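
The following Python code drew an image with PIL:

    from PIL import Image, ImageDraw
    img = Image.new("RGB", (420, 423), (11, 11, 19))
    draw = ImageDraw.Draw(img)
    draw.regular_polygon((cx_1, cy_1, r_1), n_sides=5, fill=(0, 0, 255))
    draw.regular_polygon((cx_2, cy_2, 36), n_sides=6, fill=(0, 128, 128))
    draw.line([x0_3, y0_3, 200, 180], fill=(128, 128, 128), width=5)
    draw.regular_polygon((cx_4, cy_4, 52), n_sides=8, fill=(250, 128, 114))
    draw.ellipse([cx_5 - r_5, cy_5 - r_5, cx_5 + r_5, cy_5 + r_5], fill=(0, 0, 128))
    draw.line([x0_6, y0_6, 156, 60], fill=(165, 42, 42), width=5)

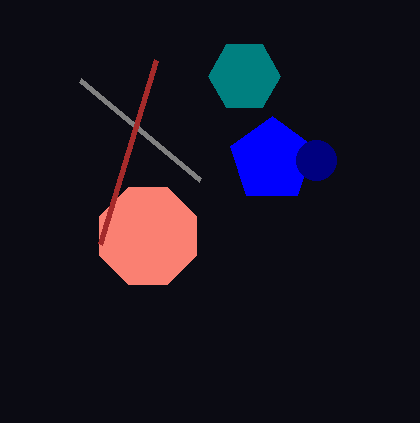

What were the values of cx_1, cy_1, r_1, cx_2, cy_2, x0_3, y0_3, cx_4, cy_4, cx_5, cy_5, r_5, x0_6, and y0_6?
cx_1 = 272
cy_1 = 160
r_1 = 44
cx_2 = 244
cy_2 = 76
x0_3 = 80
y0_3 = 80
cx_4 = 148
cy_4 = 236
cx_5 = 316
cy_5 = 160
r_5 = 20
x0_6 = 100
y0_6 = 244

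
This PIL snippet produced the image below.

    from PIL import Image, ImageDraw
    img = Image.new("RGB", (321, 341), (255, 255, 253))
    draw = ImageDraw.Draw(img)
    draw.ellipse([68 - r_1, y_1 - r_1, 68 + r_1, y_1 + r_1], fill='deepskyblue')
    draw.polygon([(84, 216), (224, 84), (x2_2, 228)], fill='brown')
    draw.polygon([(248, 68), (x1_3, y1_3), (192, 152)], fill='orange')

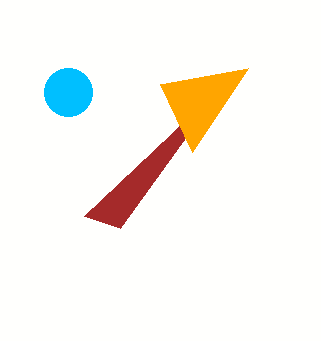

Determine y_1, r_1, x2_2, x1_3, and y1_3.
y_1 = 92, r_1 = 24, x2_2 = 120, x1_3 = 160, y1_3 = 84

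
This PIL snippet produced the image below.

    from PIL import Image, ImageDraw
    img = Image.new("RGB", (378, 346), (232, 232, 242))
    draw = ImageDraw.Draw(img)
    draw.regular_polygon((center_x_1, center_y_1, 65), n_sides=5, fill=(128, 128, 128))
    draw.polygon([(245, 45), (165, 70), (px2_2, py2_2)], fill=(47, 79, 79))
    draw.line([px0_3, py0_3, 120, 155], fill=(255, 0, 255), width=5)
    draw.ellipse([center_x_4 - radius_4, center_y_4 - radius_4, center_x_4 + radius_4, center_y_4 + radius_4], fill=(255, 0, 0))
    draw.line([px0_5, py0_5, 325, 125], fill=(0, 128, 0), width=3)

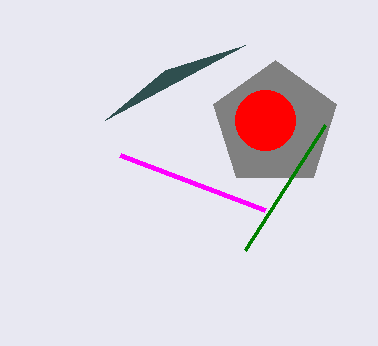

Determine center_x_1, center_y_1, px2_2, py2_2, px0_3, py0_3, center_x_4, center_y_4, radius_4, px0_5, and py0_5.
center_x_1 = 275
center_y_1 = 125
px2_2 = 105
py2_2 = 120
px0_3 = 265
py0_3 = 210
center_x_4 = 265
center_y_4 = 120
radius_4 = 30
px0_5 = 245
py0_5 = 250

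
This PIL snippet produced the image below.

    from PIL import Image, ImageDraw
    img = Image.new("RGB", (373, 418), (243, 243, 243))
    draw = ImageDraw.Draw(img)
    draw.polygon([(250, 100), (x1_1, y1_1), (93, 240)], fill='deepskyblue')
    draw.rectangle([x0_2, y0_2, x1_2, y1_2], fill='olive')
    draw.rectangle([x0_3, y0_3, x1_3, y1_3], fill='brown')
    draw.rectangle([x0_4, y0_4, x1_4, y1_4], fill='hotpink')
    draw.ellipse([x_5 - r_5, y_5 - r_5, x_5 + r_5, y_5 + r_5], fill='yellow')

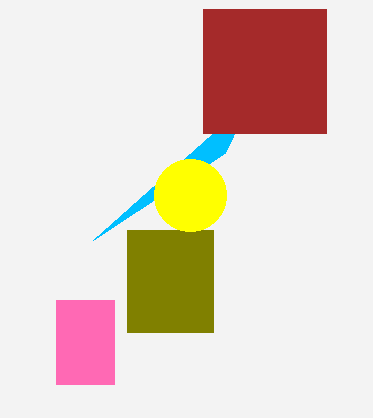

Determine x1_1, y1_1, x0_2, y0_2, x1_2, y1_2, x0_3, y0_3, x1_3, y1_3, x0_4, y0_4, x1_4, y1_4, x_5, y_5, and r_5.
x1_1 = 225
y1_1 = 153
x0_2 = 127
y0_2 = 230
x1_2 = 213
y1_2 = 332
x0_3 = 203
y0_3 = 9
x1_3 = 326
y1_3 = 133
x0_4 = 56
y0_4 = 300
x1_4 = 114
y1_4 = 384
x_5 = 190
y_5 = 195
r_5 = 36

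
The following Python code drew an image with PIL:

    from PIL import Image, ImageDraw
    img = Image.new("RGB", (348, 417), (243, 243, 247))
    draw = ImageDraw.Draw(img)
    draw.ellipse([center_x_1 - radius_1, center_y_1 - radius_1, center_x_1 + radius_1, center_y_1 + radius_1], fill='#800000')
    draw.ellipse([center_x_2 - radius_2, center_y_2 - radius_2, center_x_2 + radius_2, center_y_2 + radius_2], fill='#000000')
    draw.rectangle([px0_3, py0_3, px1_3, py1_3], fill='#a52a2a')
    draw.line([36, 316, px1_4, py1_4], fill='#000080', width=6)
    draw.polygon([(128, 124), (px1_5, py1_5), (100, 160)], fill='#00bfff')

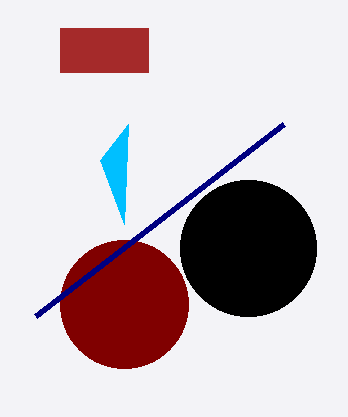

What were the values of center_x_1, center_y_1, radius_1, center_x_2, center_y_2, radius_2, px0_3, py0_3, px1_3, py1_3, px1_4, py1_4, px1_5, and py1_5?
center_x_1 = 124
center_y_1 = 304
radius_1 = 64
center_x_2 = 248
center_y_2 = 248
radius_2 = 68
px0_3 = 60
py0_3 = 28
px1_3 = 148
py1_3 = 72
px1_4 = 284
py1_4 = 124
px1_5 = 124
py1_5 = 224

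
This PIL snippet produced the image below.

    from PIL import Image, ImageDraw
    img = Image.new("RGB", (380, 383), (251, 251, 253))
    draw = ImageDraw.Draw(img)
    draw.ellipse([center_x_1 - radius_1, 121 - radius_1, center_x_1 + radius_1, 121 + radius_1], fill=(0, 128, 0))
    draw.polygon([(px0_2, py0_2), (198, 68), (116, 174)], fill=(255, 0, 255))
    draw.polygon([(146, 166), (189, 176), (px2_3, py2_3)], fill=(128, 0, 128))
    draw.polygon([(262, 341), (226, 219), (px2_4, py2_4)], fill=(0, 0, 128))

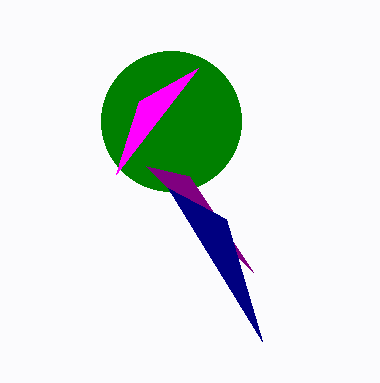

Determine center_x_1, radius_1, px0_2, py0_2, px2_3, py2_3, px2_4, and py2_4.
center_x_1 = 171; radius_1 = 70; px0_2 = 139; py0_2 = 101; px2_3 = 253; py2_3 = 272; px2_4 = 168; py2_4 = 188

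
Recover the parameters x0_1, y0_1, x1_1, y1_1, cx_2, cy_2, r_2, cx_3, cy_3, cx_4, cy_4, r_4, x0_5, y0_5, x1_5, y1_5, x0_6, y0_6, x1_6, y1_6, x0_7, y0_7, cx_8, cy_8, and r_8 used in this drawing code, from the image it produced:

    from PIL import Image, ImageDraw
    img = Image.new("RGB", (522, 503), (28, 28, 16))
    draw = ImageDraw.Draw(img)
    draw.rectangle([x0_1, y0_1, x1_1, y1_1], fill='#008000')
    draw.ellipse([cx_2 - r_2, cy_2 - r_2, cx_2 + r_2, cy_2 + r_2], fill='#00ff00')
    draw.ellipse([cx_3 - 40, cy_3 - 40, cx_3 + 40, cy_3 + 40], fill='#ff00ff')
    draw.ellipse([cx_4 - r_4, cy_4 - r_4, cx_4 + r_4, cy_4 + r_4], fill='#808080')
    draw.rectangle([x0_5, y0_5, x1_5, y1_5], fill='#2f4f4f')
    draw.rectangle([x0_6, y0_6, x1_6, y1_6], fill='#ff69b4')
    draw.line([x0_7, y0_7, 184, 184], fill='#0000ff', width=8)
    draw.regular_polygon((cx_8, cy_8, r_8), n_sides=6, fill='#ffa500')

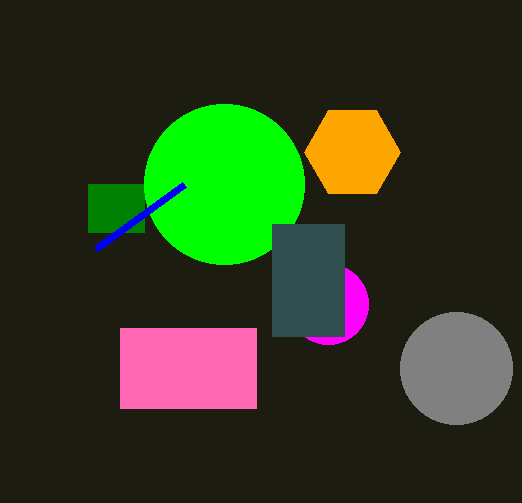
x0_1 = 88, y0_1 = 184, x1_1 = 144, y1_1 = 232, cx_2 = 224, cy_2 = 184, r_2 = 80, cx_3 = 328, cy_3 = 304, cx_4 = 456, cy_4 = 368, r_4 = 56, x0_5 = 272, y0_5 = 224, x1_5 = 344, y1_5 = 336, x0_6 = 120, y0_6 = 328, x1_6 = 256, y1_6 = 408, x0_7 = 96, y0_7 = 248, cx_8 = 352, cy_8 = 152, r_8 = 48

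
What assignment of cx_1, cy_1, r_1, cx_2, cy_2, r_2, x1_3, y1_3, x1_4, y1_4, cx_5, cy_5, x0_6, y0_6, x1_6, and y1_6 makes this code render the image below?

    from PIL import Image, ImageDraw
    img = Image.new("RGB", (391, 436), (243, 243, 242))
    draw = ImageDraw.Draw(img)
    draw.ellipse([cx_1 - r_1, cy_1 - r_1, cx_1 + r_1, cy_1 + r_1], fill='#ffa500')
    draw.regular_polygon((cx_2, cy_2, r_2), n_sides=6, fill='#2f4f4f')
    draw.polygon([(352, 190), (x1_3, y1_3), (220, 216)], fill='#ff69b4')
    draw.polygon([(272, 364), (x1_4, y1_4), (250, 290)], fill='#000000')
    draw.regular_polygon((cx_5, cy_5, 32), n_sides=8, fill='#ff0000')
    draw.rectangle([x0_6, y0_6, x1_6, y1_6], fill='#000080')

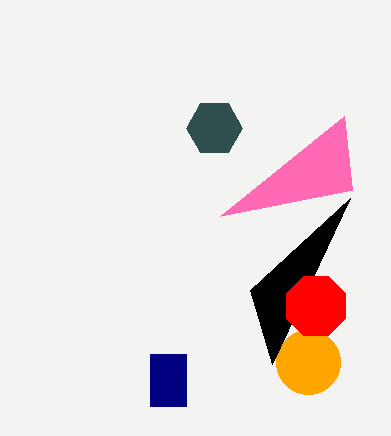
cx_1 = 308
cy_1 = 362
r_1 = 32
cx_2 = 214
cy_2 = 128
r_2 = 28
x1_3 = 344
y1_3 = 116
x1_4 = 350
y1_4 = 198
cx_5 = 316
cy_5 = 306
x0_6 = 150
y0_6 = 354
x1_6 = 186
y1_6 = 406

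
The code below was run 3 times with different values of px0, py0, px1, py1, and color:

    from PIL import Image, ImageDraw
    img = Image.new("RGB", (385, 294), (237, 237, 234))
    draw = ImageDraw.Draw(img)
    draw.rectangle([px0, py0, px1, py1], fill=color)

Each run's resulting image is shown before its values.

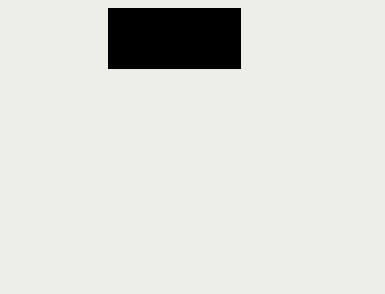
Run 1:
px0 = 108; py0 = 8; px1 = 240; py1 = 68; color = 'black'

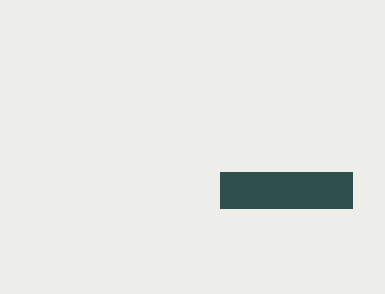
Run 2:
px0 = 220, py0 = 172, px1 = 352, py1 = 208, color = 'darkslategray'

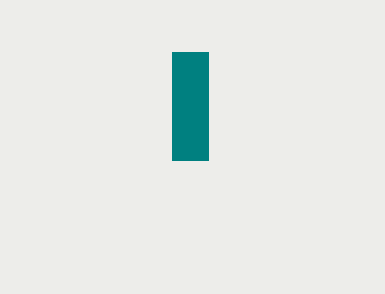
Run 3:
px0 = 172, py0 = 52, px1 = 208, py1 = 160, color = 'teal'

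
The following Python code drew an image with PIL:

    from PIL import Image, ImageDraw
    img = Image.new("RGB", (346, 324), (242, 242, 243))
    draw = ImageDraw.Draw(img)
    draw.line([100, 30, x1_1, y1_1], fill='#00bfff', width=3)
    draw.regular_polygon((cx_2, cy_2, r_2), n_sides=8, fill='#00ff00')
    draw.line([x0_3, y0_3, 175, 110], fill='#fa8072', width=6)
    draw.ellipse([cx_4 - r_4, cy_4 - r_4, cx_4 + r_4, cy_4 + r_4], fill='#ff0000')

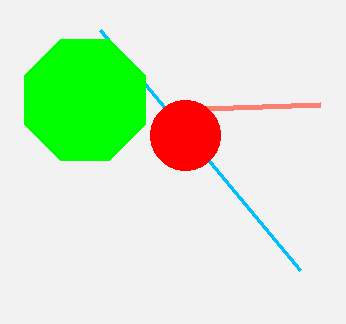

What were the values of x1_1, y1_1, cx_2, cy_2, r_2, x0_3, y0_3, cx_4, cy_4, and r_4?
x1_1 = 300
y1_1 = 270
cx_2 = 85
cy_2 = 100
r_2 = 65
x0_3 = 320
y0_3 = 105
cx_4 = 185
cy_4 = 135
r_4 = 35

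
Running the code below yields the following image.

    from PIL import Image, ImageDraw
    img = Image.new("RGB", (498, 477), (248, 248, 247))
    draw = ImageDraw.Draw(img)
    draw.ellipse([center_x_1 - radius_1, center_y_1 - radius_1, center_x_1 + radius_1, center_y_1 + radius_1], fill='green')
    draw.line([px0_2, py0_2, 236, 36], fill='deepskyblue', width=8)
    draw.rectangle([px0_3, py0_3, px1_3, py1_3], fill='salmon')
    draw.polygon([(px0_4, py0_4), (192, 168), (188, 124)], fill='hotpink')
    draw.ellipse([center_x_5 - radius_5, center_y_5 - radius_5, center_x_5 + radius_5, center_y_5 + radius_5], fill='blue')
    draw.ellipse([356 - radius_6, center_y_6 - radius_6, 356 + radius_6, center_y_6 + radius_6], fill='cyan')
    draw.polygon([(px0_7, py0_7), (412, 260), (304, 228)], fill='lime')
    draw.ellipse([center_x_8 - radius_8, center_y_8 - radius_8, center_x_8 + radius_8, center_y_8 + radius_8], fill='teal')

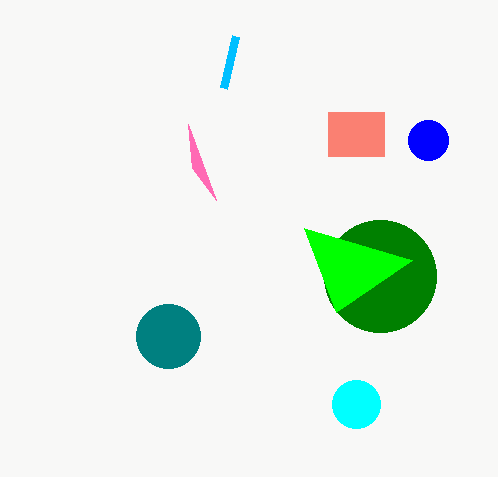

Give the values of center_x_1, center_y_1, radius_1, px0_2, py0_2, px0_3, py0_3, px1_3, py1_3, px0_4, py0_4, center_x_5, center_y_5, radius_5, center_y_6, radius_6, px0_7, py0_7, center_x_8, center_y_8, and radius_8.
center_x_1 = 380, center_y_1 = 276, radius_1 = 56, px0_2 = 224, py0_2 = 88, px0_3 = 328, py0_3 = 112, px1_3 = 384, py1_3 = 156, px0_4 = 216, py0_4 = 200, center_x_5 = 428, center_y_5 = 140, radius_5 = 20, center_y_6 = 404, radius_6 = 24, px0_7 = 336, py0_7 = 312, center_x_8 = 168, center_y_8 = 336, radius_8 = 32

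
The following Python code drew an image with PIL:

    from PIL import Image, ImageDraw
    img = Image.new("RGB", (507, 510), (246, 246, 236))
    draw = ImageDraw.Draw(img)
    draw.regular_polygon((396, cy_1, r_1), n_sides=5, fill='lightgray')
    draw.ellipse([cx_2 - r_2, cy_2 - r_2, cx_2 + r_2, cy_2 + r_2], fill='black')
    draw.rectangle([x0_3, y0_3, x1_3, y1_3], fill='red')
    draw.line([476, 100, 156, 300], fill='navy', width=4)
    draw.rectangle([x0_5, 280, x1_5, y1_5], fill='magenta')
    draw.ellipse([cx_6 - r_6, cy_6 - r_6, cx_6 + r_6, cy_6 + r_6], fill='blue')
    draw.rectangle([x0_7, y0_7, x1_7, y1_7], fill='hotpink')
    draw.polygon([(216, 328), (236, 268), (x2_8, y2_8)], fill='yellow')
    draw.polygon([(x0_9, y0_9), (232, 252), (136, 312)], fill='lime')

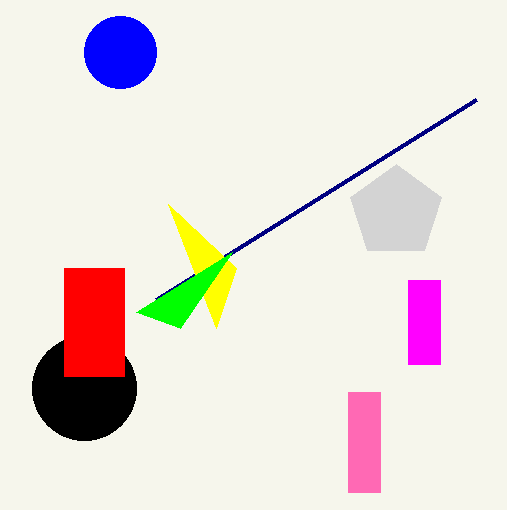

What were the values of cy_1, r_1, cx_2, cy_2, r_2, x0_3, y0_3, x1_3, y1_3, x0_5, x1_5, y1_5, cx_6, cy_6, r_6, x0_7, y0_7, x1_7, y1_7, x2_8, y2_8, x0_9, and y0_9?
cy_1 = 212
r_1 = 48
cx_2 = 84
cy_2 = 388
r_2 = 52
x0_3 = 64
y0_3 = 268
x1_3 = 124
y1_3 = 376
x0_5 = 408
x1_5 = 440
y1_5 = 364
cx_6 = 120
cy_6 = 52
r_6 = 36
x0_7 = 348
y0_7 = 392
x1_7 = 380
y1_7 = 492
x2_8 = 168
y2_8 = 204
x0_9 = 180
y0_9 = 328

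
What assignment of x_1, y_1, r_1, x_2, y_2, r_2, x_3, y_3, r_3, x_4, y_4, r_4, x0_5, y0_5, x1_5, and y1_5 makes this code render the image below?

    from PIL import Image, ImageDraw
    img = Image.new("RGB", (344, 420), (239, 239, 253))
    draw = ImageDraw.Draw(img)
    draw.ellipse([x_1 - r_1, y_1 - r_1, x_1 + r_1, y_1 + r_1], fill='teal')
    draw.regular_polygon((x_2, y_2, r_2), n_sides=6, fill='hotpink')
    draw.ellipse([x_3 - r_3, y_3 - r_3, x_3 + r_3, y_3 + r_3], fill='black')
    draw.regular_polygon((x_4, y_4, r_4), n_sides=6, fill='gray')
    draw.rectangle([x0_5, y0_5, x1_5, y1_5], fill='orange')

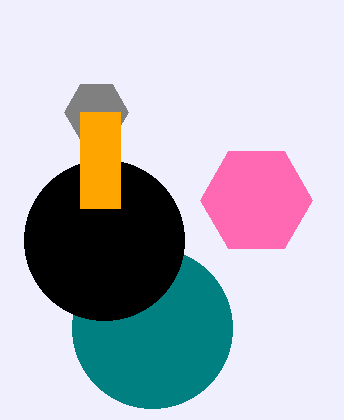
x_1 = 152, y_1 = 328, r_1 = 80, x_2 = 256, y_2 = 200, r_2 = 56, x_3 = 104, y_3 = 240, r_3 = 80, x_4 = 96, y_4 = 112, r_4 = 32, x0_5 = 80, y0_5 = 112, x1_5 = 120, y1_5 = 208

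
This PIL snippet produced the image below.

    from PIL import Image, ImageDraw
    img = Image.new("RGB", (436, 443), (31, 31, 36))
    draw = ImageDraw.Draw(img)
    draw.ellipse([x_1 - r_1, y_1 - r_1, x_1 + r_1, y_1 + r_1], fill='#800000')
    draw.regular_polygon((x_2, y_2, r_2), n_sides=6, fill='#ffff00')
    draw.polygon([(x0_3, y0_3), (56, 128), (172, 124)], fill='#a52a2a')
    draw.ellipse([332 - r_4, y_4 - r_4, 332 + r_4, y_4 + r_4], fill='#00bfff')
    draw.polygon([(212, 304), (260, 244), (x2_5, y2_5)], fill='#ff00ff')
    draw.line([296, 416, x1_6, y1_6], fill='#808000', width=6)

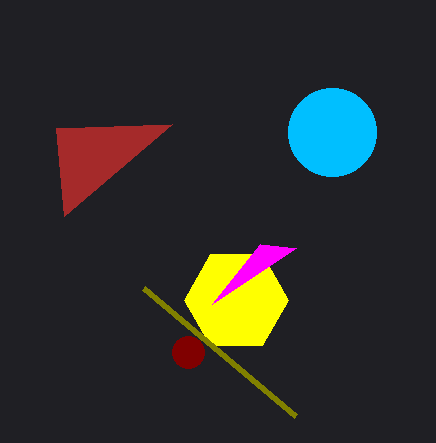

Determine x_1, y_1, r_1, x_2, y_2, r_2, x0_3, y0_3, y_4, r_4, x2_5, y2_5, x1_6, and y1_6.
x_1 = 188, y_1 = 352, r_1 = 16, x_2 = 236, y_2 = 300, r_2 = 52, x0_3 = 64, y0_3 = 216, y_4 = 132, r_4 = 44, x2_5 = 296, y2_5 = 248, x1_6 = 144, y1_6 = 288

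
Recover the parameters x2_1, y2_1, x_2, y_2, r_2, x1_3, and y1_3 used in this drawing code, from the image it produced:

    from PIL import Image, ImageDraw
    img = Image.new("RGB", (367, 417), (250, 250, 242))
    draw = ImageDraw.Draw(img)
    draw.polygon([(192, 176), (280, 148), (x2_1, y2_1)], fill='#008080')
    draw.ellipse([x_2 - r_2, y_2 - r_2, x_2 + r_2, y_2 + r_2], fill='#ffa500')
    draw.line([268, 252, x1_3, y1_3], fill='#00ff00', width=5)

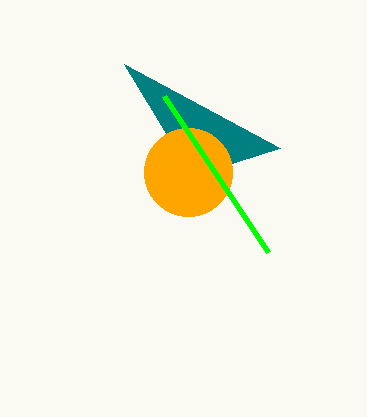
x2_1 = 124; y2_1 = 64; x_2 = 188; y_2 = 172; r_2 = 44; x1_3 = 164; y1_3 = 96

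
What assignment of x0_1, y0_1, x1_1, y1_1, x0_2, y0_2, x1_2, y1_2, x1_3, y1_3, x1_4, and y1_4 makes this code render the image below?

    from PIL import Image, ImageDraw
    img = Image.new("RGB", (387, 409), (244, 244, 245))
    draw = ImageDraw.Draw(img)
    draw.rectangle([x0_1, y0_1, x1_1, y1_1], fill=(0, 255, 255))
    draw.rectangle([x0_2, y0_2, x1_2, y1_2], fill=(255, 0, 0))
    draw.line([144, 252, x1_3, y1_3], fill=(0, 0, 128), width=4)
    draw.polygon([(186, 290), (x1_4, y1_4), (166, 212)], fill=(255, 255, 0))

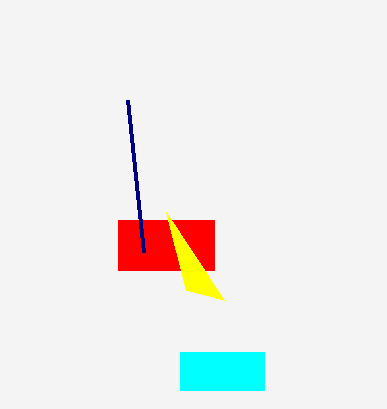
x0_1 = 180; y0_1 = 352; x1_1 = 264; y1_1 = 390; x0_2 = 118; y0_2 = 220; x1_2 = 214; y1_2 = 270; x1_3 = 128; y1_3 = 100; x1_4 = 224; y1_4 = 300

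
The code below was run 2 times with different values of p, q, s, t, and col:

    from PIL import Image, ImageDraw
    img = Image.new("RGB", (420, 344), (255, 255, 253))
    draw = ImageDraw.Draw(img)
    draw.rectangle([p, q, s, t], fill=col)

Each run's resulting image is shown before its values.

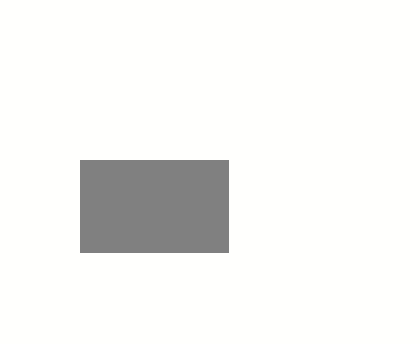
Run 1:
p = 80
q = 160
s = 228
t = 252
col = 'gray'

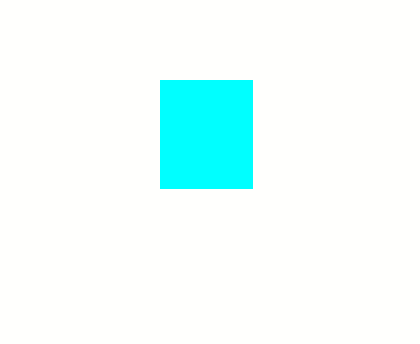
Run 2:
p = 160
q = 80
s = 252
t = 188
col = 'cyan'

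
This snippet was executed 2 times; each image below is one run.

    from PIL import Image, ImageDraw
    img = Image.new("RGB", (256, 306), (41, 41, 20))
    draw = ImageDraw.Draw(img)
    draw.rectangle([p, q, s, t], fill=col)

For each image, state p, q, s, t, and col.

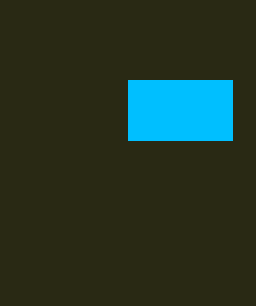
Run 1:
p = 128
q = 80
s = 232
t = 140
col = 'deepskyblue'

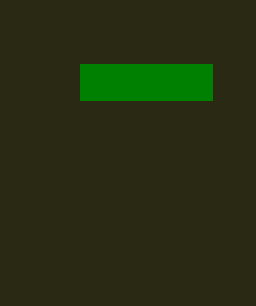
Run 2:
p = 80
q = 64
s = 212
t = 100
col = 'green'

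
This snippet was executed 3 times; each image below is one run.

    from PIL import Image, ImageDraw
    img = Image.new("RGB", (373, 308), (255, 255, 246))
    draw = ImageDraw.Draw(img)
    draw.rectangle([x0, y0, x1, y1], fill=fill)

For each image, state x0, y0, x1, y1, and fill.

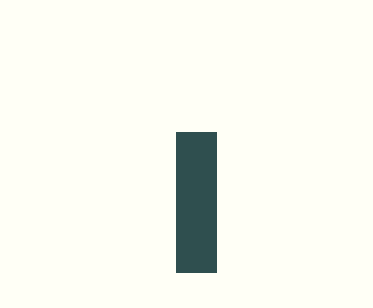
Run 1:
x0 = 176; y0 = 132; x1 = 216; y1 = 272; fill = 'darkslategray'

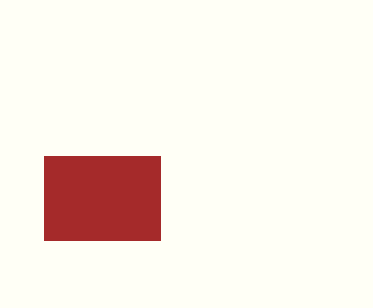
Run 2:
x0 = 44; y0 = 156; x1 = 160; y1 = 240; fill = 'brown'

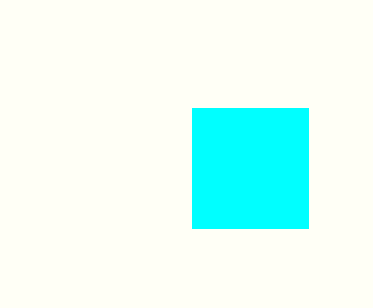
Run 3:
x0 = 192, y0 = 108, x1 = 308, y1 = 228, fill = 'cyan'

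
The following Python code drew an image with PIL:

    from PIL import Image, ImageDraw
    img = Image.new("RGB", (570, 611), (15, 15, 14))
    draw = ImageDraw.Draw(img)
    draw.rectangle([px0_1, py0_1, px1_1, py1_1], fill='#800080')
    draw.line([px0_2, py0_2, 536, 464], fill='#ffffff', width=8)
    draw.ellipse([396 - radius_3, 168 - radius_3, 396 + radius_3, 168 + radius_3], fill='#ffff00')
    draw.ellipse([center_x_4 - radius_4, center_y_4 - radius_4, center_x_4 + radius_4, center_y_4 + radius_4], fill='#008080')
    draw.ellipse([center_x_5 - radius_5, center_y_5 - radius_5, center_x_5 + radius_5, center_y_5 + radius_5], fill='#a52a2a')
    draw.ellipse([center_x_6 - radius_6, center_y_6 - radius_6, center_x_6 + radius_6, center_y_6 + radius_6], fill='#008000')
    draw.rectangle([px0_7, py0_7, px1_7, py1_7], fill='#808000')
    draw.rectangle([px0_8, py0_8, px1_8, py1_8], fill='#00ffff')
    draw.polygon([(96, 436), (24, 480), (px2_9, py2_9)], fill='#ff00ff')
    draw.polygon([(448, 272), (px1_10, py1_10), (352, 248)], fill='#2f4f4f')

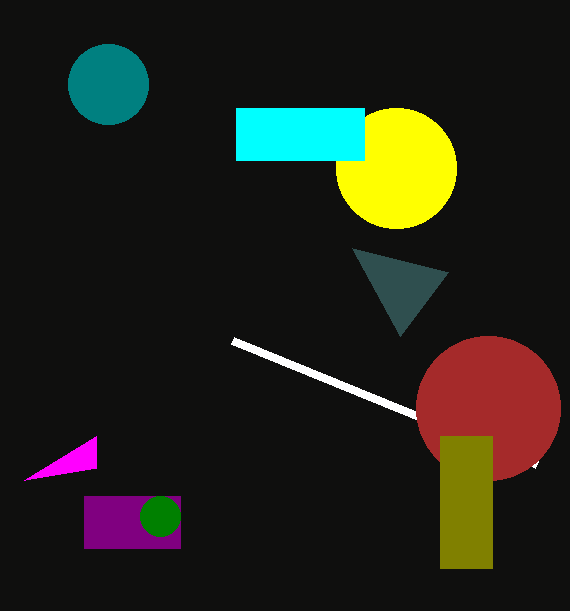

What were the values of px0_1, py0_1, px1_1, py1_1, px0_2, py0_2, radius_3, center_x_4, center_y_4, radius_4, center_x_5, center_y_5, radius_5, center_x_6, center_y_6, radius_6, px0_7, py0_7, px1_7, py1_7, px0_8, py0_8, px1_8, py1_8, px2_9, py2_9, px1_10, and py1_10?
px0_1 = 84
py0_1 = 496
px1_1 = 180
py1_1 = 548
px0_2 = 232
py0_2 = 340
radius_3 = 60
center_x_4 = 108
center_y_4 = 84
radius_4 = 40
center_x_5 = 488
center_y_5 = 408
radius_5 = 72
center_x_6 = 160
center_y_6 = 516
radius_6 = 20
px0_7 = 440
py0_7 = 436
px1_7 = 492
py1_7 = 568
px0_8 = 236
py0_8 = 108
px1_8 = 364
py1_8 = 160
px2_9 = 96
py2_9 = 468
px1_10 = 400
py1_10 = 336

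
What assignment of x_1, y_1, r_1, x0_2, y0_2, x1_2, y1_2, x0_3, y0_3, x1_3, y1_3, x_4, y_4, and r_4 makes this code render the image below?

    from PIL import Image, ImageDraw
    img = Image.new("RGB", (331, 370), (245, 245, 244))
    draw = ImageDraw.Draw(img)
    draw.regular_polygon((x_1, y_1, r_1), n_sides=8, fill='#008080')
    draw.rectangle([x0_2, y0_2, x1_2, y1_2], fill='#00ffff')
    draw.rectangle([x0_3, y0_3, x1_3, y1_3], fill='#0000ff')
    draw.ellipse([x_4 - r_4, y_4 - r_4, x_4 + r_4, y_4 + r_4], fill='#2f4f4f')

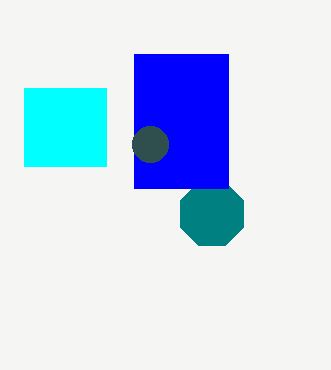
x_1 = 212, y_1 = 214, r_1 = 34, x0_2 = 24, y0_2 = 88, x1_2 = 106, y1_2 = 166, x0_3 = 134, y0_3 = 54, x1_3 = 228, y1_3 = 188, x_4 = 150, y_4 = 144, r_4 = 18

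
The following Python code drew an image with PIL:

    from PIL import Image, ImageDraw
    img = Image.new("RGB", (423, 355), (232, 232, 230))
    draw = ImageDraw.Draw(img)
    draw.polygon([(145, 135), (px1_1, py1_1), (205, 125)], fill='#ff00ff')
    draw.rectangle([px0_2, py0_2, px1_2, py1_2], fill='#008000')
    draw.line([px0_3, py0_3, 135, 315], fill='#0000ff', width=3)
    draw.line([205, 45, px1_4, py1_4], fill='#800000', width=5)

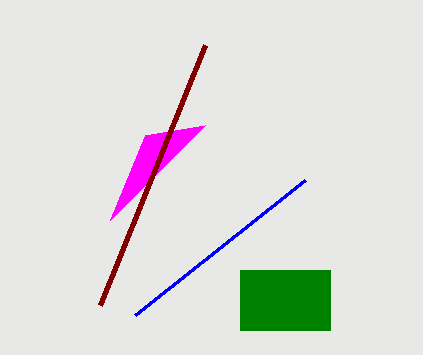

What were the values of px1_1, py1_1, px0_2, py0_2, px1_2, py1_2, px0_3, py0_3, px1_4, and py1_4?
px1_1 = 110; py1_1 = 220; px0_2 = 240; py0_2 = 270; px1_2 = 330; py1_2 = 330; px0_3 = 305; py0_3 = 180; px1_4 = 100; py1_4 = 305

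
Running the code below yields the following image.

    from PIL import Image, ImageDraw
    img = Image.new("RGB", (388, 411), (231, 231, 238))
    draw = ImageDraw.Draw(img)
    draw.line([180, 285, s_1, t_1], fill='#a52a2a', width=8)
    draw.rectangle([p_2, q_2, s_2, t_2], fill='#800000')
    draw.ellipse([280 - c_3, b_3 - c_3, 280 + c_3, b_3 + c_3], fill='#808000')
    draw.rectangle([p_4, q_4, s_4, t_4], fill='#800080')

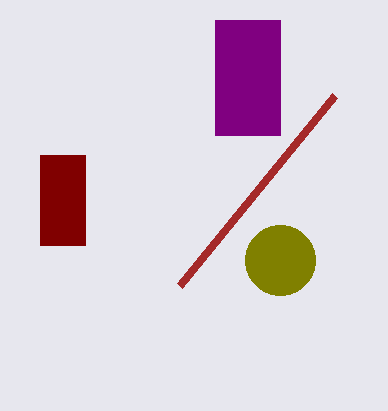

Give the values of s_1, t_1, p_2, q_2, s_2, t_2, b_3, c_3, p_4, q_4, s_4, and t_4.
s_1 = 335, t_1 = 95, p_2 = 40, q_2 = 155, s_2 = 85, t_2 = 245, b_3 = 260, c_3 = 35, p_4 = 215, q_4 = 20, s_4 = 280, t_4 = 135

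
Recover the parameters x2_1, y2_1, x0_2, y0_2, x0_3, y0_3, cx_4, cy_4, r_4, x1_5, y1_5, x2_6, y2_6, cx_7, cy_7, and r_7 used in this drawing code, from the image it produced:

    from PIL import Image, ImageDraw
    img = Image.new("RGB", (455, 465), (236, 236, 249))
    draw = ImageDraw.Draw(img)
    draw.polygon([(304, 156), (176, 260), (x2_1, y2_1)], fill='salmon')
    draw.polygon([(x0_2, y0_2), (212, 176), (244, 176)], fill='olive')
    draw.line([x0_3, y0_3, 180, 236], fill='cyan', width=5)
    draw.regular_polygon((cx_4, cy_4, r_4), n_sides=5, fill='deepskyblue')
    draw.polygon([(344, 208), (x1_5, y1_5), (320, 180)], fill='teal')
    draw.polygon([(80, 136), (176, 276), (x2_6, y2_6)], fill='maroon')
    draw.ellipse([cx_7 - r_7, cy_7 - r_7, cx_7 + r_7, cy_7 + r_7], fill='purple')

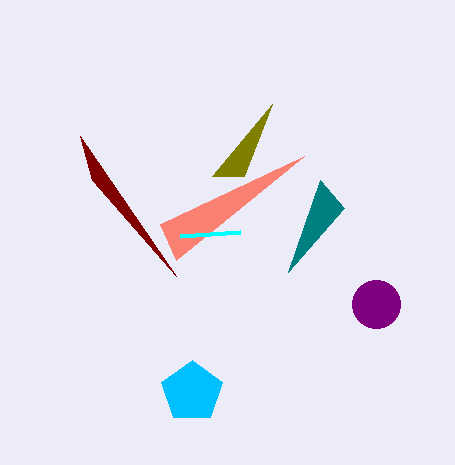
x2_1 = 160
y2_1 = 224
x0_2 = 272
y0_2 = 104
x0_3 = 240
y0_3 = 232
cx_4 = 192
cy_4 = 392
r_4 = 32
x1_5 = 288
y1_5 = 272
x2_6 = 92
y2_6 = 180
cx_7 = 376
cy_7 = 304
r_7 = 24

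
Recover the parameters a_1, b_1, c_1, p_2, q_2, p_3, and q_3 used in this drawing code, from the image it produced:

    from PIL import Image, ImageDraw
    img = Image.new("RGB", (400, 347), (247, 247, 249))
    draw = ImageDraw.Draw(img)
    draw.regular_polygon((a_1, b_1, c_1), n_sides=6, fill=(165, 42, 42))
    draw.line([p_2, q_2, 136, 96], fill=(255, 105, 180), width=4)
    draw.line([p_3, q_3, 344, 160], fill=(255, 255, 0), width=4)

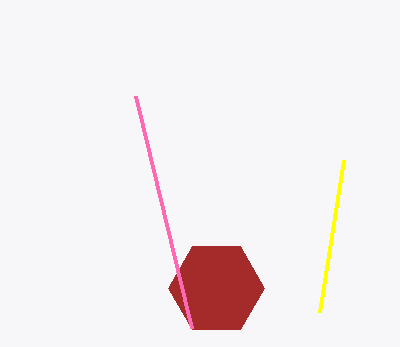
a_1 = 216, b_1 = 288, c_1 = 48, p_2 = 192, q_2 = 328, p_3 = 320, q_3 = 312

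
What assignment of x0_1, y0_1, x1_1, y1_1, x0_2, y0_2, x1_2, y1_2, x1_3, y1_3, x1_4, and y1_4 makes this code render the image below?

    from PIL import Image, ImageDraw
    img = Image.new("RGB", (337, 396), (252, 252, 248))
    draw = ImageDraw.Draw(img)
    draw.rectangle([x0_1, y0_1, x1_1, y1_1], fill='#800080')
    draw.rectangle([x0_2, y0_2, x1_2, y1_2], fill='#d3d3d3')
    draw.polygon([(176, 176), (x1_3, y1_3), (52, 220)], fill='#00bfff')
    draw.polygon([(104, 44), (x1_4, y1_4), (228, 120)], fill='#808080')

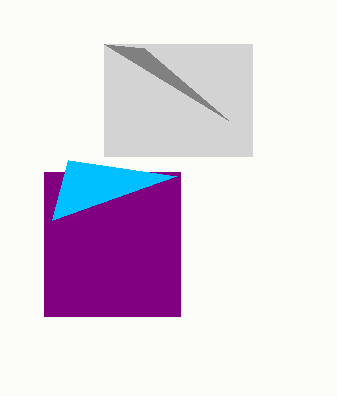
x0_1 = 44, y0_1 = 172, x1_1 = 180, y1_1 = 316, x0_2 = 104, y0_2 = 44, x1_2 = 252, y1_2 = 156, x1_3 = 68, y1_3 = 160, x1_4 = 144, y1_4 = 48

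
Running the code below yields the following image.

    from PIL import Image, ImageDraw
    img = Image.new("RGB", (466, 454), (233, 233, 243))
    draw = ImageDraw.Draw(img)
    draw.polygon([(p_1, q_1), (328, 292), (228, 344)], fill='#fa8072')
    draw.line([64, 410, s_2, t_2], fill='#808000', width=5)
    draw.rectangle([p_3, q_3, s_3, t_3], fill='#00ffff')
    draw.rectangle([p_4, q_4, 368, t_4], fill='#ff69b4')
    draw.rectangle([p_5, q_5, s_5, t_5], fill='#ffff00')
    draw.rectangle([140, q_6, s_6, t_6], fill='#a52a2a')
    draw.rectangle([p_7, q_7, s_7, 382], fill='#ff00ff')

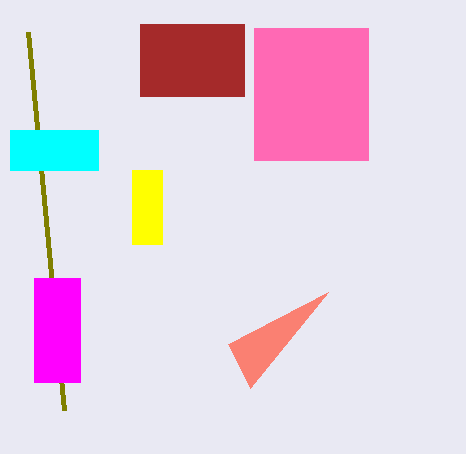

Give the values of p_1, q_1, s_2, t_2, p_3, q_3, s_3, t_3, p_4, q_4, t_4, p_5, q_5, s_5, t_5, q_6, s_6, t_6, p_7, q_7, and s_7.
p_1 = 250
q_1 = 388
s_2 = 28
t_2 = 32
p_3 = 10
q_3 = 130
s_3 = 98
t_3 = 170
p_4 = 254
q_4 = 28
t_4 = 160
p_5 = 132
q_5 = 170
s_5 = 162
t_5 = 244
q_6 = 24
s_6 = 244
t_6 = 96
p_7 = 34
q_7 = 278
s_7 = 80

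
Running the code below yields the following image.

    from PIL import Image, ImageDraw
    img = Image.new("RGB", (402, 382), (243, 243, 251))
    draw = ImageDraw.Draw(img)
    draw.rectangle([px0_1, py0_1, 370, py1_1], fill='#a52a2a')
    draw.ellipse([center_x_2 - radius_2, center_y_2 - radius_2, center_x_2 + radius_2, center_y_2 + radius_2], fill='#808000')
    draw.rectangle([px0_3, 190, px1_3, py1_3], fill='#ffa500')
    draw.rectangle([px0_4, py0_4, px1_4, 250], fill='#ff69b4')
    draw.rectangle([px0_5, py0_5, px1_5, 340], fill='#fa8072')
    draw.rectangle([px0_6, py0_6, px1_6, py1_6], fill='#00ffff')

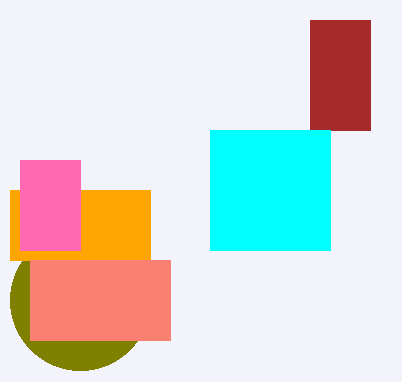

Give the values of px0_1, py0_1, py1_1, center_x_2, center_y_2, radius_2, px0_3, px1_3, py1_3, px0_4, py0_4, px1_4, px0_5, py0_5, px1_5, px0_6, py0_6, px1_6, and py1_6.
px0_1 = 310, py0_1 = 20, py1_1 = 130, center_x_2 = 80, center_y_2 = 300, radius_2 = 70, px0_3 = 10, px1_3 = 150, py1_3 = 260, px0_4 = 20, py0_4 = 160, px1_4 = 80, px0_5 = 30, py0_5 = 260, px1_5 = 170, px0_6 = 210, py0_6 = 130, px1_6 = 330, py1_6 = 250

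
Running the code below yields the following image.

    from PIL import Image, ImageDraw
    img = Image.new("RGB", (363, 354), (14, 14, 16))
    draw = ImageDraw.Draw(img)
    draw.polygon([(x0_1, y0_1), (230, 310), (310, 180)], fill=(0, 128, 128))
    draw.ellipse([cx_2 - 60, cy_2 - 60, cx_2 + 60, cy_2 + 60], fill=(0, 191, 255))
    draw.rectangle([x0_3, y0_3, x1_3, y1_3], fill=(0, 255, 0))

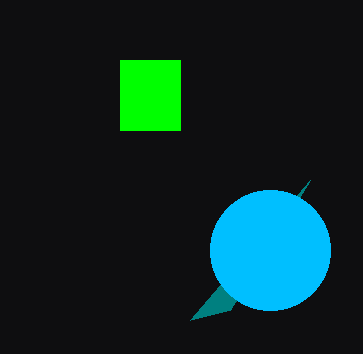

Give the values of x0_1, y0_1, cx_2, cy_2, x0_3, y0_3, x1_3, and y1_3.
x0_1 = 190, y0_1 = 320, cx_2 = 270, cy_2 = 250, x0_3 = 120, y0_3 = 60, x1_3 = 180, y1_3 = 130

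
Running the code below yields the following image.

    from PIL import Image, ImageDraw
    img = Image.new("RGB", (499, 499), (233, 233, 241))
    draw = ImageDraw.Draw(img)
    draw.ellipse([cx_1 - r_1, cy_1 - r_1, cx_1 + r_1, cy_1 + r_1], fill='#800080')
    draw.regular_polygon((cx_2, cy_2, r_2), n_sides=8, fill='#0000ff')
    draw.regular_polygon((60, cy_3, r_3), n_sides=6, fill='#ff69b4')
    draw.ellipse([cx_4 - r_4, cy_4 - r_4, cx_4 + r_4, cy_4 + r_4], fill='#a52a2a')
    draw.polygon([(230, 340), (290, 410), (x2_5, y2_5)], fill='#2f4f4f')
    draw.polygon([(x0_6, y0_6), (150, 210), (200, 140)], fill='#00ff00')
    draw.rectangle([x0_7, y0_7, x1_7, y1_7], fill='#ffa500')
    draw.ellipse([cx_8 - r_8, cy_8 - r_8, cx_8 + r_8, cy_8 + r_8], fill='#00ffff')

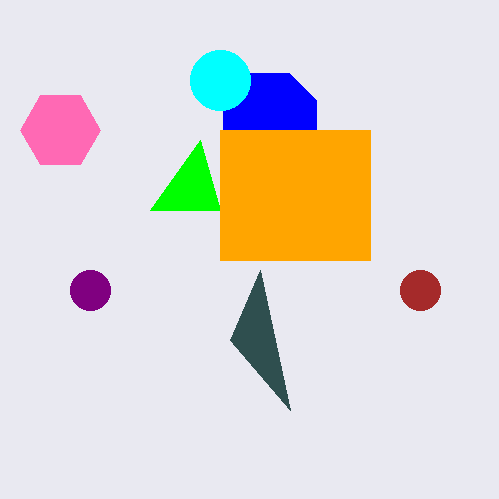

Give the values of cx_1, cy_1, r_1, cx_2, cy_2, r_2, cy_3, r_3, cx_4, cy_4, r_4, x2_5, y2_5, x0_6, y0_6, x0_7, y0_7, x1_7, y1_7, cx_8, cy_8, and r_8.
cx_1 = 90
cy_1 = 290
r_1 = 20
cx_2 = 270
cy_2 = 120
r_2 = 50
cy_3 = 130
r_3 = 40
cx_4 = 420
cy_4 = 290
r_4 = 20
x2_5 = 260
y2_5 = 270
x0_6 = 220
y0_6 = 210
x0_7 = 220
y0_7 = 130
x1_7 = 370
y1_7 = 260
cx_8 = 220
cy_8 = 80
r_8 = 30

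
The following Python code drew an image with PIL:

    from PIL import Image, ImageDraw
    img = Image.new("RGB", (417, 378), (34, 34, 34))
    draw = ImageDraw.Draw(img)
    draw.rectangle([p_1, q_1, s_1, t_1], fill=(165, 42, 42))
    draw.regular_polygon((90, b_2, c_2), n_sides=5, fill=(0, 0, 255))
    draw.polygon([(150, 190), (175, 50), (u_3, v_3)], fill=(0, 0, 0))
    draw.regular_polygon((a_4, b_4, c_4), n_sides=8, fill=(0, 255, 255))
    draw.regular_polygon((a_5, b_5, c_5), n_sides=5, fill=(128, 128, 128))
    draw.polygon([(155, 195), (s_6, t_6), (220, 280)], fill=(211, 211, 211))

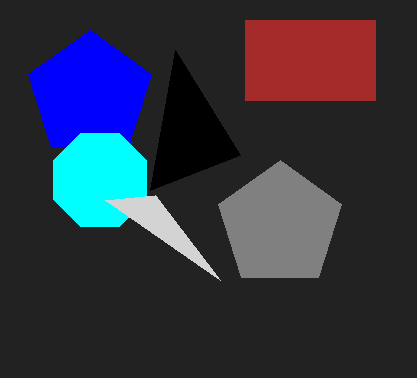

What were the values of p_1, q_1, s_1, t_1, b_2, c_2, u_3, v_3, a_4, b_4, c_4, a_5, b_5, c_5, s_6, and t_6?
p_1 = 245, q_1 = 20, s_1 = 375, t_1 = 100, b_2 = 95, c_2 = 65, u_3 = 240, v_3 = 155, a_4 = 100, b_4 = 180, c_4 = 50, a_5 = 280, b_5 = 225, c_5 = 65, s_6 = 105, t_6 = 200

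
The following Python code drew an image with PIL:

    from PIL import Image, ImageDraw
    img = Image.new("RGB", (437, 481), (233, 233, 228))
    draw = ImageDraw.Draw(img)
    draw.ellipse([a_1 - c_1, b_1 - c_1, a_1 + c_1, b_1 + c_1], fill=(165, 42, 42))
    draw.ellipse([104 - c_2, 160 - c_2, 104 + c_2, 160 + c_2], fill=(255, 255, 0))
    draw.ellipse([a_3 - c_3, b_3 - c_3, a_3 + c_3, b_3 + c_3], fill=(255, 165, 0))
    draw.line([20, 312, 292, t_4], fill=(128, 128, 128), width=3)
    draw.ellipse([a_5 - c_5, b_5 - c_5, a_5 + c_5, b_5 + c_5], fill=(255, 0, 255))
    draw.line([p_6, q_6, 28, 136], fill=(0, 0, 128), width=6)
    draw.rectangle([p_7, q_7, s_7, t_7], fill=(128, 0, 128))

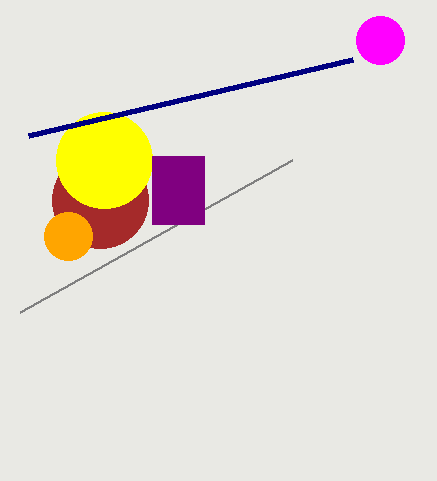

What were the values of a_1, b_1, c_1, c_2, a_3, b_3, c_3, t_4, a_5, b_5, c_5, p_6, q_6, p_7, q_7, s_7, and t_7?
a_1 = 100; b_1 = 200; c_1 = 48; c_2 = 48; a_3 = 68; b_3 = 236; c_3 = 24; t_4 = 160; a_5 = 380; b_5 = 40; c_5 = 24; p_6 = 352; q_6 = 60; p_7 = 152; q_7 = 156; s_7 = 204; t_7 = 224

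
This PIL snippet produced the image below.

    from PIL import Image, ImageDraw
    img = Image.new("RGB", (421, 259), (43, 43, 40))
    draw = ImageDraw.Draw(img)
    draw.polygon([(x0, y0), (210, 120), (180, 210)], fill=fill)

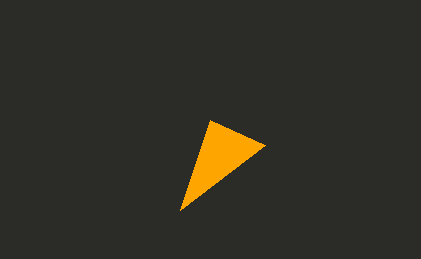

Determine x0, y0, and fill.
x0 = 265; y0 = 145; fill = 'orange'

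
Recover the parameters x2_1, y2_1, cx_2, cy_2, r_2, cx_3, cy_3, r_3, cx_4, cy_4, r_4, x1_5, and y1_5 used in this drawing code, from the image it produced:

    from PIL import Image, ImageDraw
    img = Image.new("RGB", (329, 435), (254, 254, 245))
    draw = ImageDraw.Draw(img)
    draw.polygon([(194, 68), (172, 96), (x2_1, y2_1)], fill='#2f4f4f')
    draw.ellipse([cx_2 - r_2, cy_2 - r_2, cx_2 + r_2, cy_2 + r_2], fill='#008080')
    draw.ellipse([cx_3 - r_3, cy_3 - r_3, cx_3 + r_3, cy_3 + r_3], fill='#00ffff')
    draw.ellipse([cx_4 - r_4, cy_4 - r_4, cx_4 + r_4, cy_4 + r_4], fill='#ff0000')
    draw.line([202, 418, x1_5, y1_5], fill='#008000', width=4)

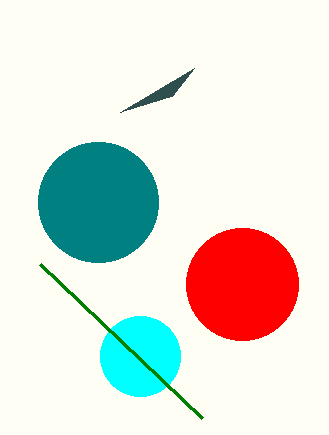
x2_1 = 120, y2_1 = 112, cx_2 = 98, cy_2 = 202, r_2 = 60, cx_3 = 140, cy_3 = 356, r_3 = 40, cx_4 = 242, cy_4 = 284, r_4 = 56, x1_5 = 40, y1_5 = 264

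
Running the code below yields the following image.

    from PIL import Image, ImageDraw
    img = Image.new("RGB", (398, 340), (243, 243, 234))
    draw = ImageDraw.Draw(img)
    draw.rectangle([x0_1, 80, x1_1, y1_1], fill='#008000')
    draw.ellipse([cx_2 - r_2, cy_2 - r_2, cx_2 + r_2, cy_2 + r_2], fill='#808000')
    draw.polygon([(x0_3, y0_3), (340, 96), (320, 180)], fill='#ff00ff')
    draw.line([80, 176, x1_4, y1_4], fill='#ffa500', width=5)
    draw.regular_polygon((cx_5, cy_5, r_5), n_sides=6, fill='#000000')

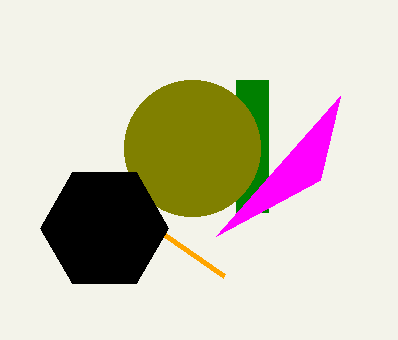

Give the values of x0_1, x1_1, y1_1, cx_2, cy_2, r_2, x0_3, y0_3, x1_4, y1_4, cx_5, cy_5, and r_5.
x0_1 = 236; x1_1 = 268; y1_1 = 212; cx_2 = 192; cy_2 = 148; r_2 = 68; x0_3 = 216; y0_3 = 236; x1_4 = 224; y1_4 = 276; cx_5 = 104; cy_5 = 228; r_5 = 64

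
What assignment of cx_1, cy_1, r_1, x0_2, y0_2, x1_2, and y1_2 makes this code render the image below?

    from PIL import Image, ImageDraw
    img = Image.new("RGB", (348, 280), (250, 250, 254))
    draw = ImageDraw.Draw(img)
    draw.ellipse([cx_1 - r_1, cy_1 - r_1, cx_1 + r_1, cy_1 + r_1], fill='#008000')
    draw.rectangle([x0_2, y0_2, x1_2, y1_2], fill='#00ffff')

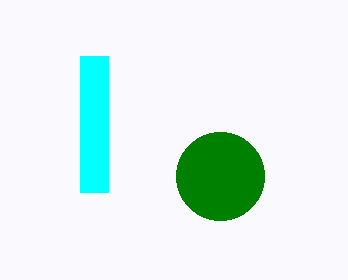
cx_1 = 220, cy_1 = 176, r_1 = 44, x0_2 = 80, y0_2 = 56, x1_2 = 108, y1_2 = 192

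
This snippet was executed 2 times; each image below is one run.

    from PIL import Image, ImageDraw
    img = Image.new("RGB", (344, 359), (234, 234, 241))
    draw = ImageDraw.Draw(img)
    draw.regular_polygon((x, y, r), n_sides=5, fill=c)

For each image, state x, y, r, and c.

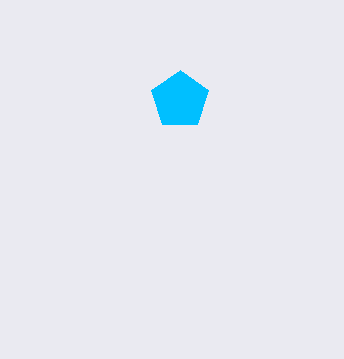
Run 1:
x = 180; y = 100; r = 30; c = 'deepskyblue'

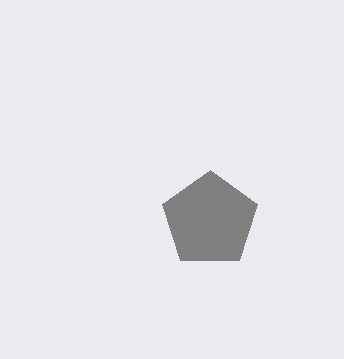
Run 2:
x = 210; y = 220; r = 50; c = 'gray'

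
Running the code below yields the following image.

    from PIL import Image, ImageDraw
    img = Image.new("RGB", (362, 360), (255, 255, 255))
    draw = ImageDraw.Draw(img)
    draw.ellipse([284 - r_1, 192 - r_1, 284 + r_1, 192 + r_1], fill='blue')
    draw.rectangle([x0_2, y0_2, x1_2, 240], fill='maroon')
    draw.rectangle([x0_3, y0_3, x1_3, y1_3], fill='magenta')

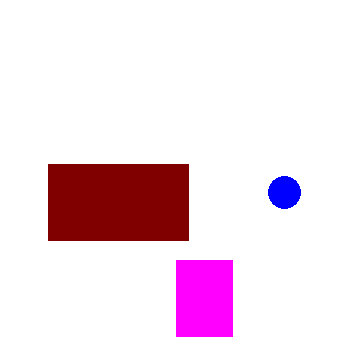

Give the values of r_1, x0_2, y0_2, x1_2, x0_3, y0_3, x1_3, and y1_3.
r_1 = 16, x0_2 = 48, y0_2 = 164, x1_2 = 188, x0_3 = 176, y0_3 = 260, x1_3 = 232, y1_3 = 336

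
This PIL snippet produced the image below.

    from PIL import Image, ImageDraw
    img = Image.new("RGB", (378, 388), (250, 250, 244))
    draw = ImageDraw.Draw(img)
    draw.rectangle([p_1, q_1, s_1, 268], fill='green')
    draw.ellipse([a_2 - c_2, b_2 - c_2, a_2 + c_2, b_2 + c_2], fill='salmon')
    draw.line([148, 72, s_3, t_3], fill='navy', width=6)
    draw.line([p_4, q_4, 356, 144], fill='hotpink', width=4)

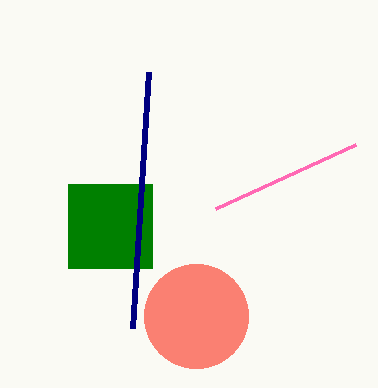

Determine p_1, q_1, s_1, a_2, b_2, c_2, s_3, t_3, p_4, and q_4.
p_1 = 68
q_1 = 184
s_1 = 152
a_2 = 196
b_2 = 316
c_2 = 52
s_3 = 132
t_3 = 328
p_4 = 216
q_4 = 208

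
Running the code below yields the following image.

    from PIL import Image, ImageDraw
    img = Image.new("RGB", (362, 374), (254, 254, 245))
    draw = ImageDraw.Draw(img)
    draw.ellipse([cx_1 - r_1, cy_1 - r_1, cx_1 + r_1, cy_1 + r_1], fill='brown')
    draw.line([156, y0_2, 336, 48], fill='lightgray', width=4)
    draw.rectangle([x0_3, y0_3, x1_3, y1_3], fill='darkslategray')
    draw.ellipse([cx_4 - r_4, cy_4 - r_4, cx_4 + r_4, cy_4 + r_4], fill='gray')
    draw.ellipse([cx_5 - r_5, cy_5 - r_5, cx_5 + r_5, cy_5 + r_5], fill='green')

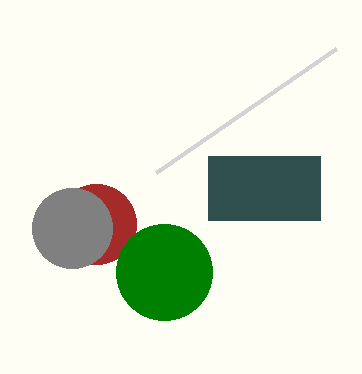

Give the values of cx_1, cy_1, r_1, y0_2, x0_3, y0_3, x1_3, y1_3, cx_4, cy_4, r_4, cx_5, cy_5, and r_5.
cx_1 = 96
cy_1 = 224
r_1 = 40
y0_2 = 172
x0_3 = 208
y0_3 = 156
x1_3 = 320
y1_3 = 220
cx_4 = 72
cy_4 = 228
r_4 = 40
cx_5 = 164
cy_5 = 272
r_5 = 48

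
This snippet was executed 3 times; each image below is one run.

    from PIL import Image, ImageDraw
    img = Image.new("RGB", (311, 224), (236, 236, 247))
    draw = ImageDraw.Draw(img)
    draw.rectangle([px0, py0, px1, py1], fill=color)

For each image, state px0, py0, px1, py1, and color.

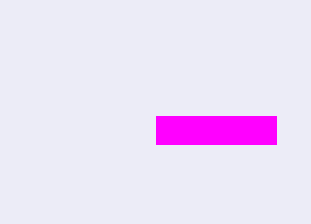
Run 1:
px0 = 156, py0 = 116, px1 = 276, py1 = 144, color = 'magenta'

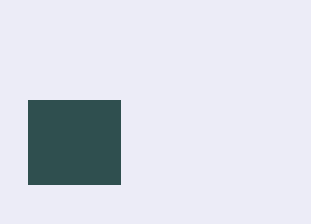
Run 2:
px0 = 28, py0 = 100, px1 = 120, py1 = 184, color = 'darkslategray'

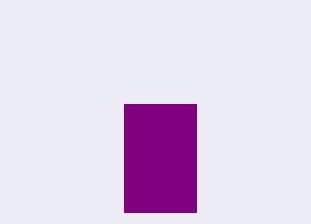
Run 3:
px0 = 124; py0 = 104; px1 = 196; py1 = 212; color = 'purple'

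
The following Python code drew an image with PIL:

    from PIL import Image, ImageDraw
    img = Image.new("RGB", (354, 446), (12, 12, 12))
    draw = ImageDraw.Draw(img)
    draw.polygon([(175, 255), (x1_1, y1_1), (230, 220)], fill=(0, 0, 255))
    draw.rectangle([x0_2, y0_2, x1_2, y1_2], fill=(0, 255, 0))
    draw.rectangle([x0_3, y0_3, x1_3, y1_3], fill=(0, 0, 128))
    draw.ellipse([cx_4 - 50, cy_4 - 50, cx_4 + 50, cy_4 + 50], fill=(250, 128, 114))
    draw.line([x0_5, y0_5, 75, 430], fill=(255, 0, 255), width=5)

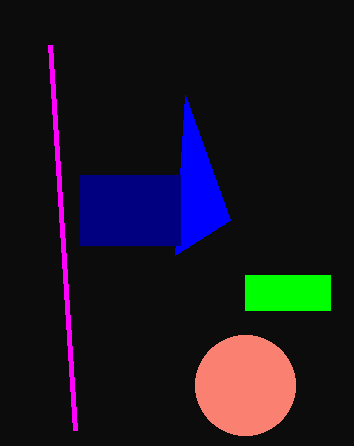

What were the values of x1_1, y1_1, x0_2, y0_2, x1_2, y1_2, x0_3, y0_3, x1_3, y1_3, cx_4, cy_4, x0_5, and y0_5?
x1_1 = 185; y1_1 = 95; x0_2 = 245; y0_2 = 275; x1_2 = 330; y1_2 = 310; x0_3 = 80; y0_3 = 175; x1_3 = 180; y1_3 = 245; cx_4 = 245; cy_4 = 385; x0_5 = 50; y0_5 = 45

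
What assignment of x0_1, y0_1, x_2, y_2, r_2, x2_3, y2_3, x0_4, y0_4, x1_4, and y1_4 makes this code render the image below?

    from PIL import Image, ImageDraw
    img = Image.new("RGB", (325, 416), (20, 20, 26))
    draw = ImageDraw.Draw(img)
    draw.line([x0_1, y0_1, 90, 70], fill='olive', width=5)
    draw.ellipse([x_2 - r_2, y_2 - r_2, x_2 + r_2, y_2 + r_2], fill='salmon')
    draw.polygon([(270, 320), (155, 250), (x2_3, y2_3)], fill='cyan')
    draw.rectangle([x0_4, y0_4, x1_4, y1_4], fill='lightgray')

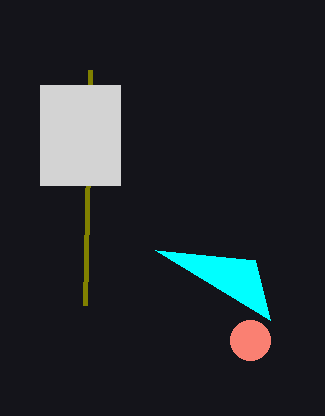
x0_1 = 85, y0_1 = 305, x_2 = 250, y_2 = 340, r_2 = 20, x2_3 = 255, y2_3 = 260, x0_4 = 40, y0_4 = 85, x1_4 = 120, y1_4 = 185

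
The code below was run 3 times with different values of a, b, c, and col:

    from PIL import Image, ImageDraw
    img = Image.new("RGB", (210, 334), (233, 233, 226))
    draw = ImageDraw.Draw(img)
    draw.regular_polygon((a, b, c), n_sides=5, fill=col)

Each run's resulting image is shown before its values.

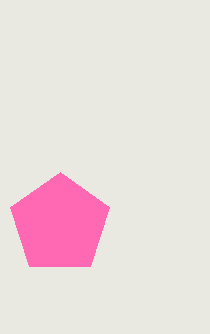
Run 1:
a = 60, b = 224, c = 52, col = 'hotpink'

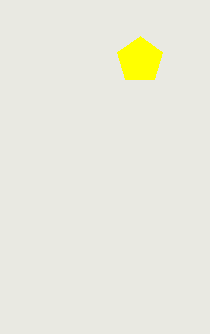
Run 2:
a = 140, b = 60, c = 24, col = 'yellow'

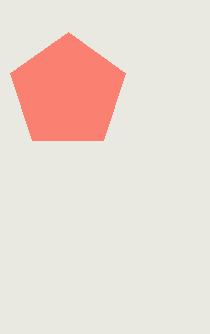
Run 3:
a = 68, b = 92, c = 60, col = 'salmon'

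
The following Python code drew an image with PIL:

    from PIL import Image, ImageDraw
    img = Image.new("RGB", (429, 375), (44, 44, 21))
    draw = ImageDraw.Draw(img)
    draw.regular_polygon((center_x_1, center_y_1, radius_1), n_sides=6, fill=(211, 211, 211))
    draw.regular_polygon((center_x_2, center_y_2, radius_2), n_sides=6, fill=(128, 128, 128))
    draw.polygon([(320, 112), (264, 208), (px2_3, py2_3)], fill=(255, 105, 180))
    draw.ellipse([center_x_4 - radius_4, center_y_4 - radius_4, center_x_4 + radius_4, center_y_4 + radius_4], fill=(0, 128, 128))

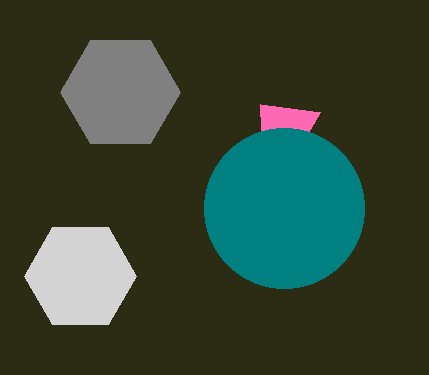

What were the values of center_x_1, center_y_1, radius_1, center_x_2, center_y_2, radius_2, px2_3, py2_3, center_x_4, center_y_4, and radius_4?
center_x_1 = 80; center_y_1 = 276; radius_1 = 56; center_x_2 = 120; center_y_2 = 92; radius_2 = 60; px2_3 = 260; py2_3 = 104; center_x_4 = 284; center_y_4 = 208; radius_4 = 80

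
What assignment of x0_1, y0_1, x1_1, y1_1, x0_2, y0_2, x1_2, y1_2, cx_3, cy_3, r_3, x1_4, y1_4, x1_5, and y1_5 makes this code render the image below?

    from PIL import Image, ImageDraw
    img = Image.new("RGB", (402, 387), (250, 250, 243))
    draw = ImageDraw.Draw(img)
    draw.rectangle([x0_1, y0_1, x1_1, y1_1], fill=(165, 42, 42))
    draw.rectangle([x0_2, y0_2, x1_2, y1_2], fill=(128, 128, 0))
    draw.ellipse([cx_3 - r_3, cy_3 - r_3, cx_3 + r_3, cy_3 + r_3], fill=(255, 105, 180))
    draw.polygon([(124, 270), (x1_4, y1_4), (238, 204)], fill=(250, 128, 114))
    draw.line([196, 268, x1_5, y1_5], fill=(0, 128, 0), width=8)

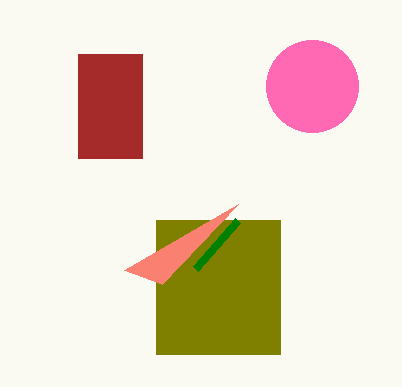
x0_1 = 78, y0_1 = 54, x1_1 = 142, y1_1 = 158, x0_2 = 156, y0_2 = 220, x1_2 = 280, y1_2 = 354, cx_3 = 312, cy_3 = 86, r_3 = 46, x1_4 = 162, y1_4 = 284, x1_5 = 238, y1_5 = 220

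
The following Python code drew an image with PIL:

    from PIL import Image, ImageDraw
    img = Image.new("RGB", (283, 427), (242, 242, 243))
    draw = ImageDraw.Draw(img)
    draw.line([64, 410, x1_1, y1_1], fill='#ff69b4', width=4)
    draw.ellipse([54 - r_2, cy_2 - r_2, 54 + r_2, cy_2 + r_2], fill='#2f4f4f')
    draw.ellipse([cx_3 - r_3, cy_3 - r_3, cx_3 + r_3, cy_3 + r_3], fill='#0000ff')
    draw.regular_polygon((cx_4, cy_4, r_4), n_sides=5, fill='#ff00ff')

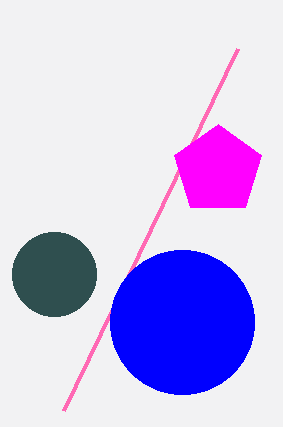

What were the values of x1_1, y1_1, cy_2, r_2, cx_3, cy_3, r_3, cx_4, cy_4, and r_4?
x1_1 = 238
y1_1 = 48
cy_2 = 274
r_2 = 42
cx_3 = 182
cy_3 = 322
r_3 = 72
cx_4 = 218
cy_4 = 170
r_4 = 46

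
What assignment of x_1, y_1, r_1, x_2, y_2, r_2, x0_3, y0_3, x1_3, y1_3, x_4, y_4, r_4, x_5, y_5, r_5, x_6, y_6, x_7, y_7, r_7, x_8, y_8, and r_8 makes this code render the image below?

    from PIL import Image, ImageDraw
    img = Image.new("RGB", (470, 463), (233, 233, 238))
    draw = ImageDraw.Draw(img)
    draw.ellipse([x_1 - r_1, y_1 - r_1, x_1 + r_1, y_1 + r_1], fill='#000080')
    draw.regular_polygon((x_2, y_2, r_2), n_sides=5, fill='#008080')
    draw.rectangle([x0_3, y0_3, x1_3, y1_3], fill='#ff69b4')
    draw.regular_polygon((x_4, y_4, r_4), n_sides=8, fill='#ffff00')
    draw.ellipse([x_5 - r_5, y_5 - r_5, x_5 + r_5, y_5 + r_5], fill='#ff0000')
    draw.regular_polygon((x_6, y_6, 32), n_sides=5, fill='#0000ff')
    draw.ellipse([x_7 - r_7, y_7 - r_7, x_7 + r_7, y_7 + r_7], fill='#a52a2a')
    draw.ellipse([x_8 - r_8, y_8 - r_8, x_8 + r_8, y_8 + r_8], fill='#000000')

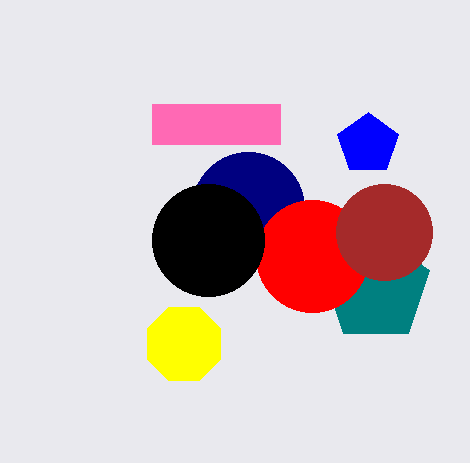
x_1 = 248, y_1 = 208, r_1 = 56, x_2 = 376, y_2 = 288, r_2 = 56, x0_3 = 152, y0_3 = 104, x1_3 = 280, y1_3 = 144, x_4 = 184, y_4 = 344, r_4 = 40, x_5 = 312, y_5 = 256, r_5 = 56, x_6 = 368, y_6 = 144, x_7 = 384, y_7 = 232, r_7 = 48, x_8 = 208, y_8 = 240, r_8 = 56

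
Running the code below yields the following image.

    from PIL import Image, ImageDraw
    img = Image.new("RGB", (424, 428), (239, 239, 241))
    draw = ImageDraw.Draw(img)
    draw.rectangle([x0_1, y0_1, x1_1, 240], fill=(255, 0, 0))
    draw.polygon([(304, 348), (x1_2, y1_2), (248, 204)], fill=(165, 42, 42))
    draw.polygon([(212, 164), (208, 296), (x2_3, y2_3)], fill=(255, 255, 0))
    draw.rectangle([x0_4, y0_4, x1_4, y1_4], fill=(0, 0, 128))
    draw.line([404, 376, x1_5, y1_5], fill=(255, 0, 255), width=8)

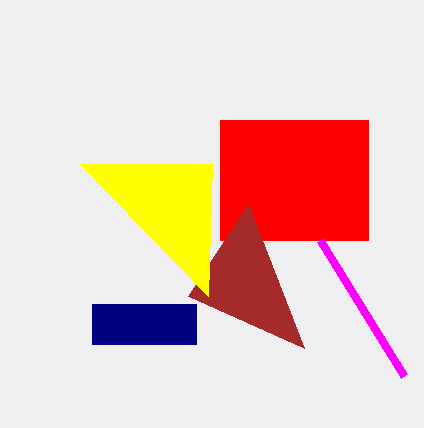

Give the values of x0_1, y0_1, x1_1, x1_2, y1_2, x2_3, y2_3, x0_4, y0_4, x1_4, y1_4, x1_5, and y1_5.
x0_1 = 220; y0_1 = 120; x1_1 = 368; x1_2 = 188; y1_2 = 296; x2_3 = 80; y2_3 = 164; x0_4 = 92; y0_4 = 304; x1_4 = 196; y1_4 = 344; x1_5 = 320; y1_5 = 240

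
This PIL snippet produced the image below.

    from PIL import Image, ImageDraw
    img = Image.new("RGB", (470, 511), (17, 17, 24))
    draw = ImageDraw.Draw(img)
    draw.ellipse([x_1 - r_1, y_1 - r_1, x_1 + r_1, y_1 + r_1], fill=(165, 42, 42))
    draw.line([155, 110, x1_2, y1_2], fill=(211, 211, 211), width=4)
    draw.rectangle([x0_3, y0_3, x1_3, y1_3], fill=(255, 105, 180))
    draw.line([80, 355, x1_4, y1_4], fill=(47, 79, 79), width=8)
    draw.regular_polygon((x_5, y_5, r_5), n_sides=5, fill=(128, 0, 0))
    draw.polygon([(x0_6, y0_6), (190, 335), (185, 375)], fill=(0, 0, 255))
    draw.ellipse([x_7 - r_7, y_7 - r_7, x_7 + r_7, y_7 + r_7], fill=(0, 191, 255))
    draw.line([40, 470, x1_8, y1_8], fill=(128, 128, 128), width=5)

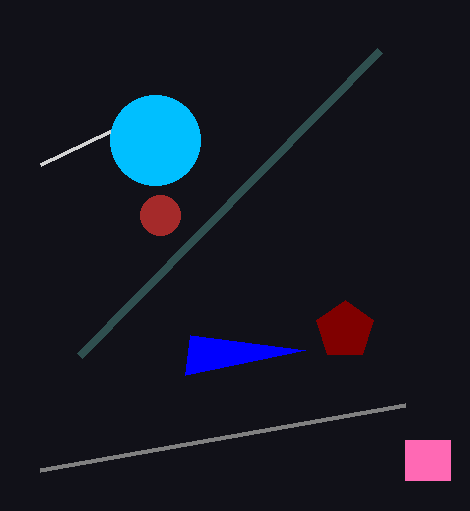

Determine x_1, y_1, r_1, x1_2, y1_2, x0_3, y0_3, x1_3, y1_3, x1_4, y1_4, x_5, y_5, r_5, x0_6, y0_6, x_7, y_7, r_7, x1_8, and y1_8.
x_1 = 160, y_1 = 215, r_1 = 20, x1_2 = 40, y1_2 = 165, x0_3 = 405, y0_3 = 440, x1_3 = 450, y1_3 = 480, x1_4 = 380, y1_4 = 50, x_5 = 345, y_5 = 330, r_5 = 30, x0_6 = 305, y0_6 = 350, x_7 = 155, y_7 = 140, r_7 = 45, x1_8 = 405, y1_8 = 405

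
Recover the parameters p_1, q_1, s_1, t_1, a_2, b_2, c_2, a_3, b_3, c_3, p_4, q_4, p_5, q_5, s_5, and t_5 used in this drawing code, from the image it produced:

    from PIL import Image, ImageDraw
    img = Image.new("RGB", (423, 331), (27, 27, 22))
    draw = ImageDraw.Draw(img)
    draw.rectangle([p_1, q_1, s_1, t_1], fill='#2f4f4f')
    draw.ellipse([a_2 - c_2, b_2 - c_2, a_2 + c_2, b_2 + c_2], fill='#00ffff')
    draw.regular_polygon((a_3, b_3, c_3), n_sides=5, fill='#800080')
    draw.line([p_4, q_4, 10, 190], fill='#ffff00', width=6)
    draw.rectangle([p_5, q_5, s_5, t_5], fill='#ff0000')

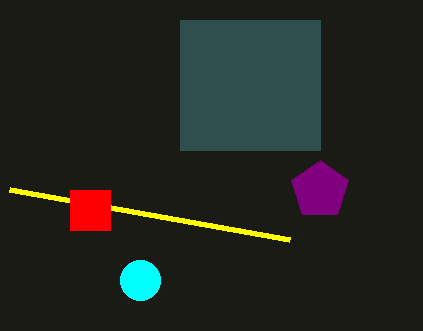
p_1 = 180
q_1 = 20
s_1 = 320
t_1 = 150
a_2 = 140
b_2 = 280
c_2 = 20
a_3 = 320
b_3 = 190
c_3 = 30
p_4 = 290
q_4 = 240
p_5 = 70
q_5 = 190
s_5 = 110
t_5 = 230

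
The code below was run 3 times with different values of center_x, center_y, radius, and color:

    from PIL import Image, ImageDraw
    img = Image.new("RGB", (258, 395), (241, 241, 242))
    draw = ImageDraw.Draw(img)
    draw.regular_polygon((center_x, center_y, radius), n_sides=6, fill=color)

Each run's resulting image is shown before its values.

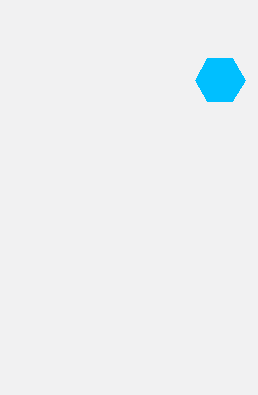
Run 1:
center_x = 220; center_y = 80; radius = 25; color = 'deepskyblue'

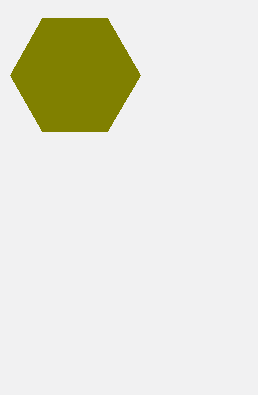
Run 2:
center_x = 75; center_y = 75; radius = 65; color = 'olive'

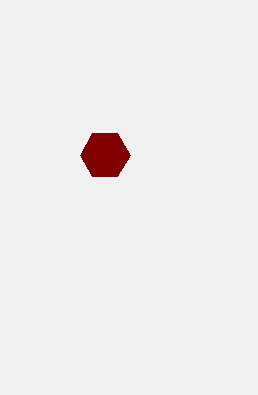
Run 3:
center_x = 105, center_y = 155, radius = 25, color = 'maroon'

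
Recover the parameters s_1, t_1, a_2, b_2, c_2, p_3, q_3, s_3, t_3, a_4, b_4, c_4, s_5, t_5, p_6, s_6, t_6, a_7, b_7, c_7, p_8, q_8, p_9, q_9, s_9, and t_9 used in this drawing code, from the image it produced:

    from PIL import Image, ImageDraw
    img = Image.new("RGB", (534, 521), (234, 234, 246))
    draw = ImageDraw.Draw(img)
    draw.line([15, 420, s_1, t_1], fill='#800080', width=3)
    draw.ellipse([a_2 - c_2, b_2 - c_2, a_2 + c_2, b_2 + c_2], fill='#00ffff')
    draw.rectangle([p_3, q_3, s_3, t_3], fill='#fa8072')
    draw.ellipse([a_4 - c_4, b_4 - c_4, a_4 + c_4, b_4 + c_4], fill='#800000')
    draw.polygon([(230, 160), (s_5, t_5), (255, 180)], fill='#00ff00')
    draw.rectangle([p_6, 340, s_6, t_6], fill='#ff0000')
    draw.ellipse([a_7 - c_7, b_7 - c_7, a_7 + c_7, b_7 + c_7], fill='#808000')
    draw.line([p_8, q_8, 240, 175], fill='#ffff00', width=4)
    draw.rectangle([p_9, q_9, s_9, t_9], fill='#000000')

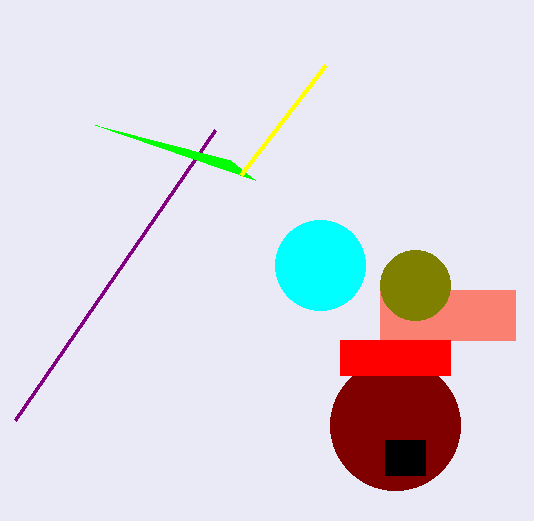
s_1 = 215, t_1 = 130, a_2 = 320, b_2 = 265, c_2 = 45, p_3 = 380, q_3 = 290, s_3 = 515, t_3 = 340, a_4 = 395, b_4 = 425, c_4 = 65, s_5 = 95, t_5 = 125, p_6 = 340, s_6 = 450, t_6 = 375, a_7 = 415, b_7 = 285, c_7 = 35, p_8 = 325, q_8 = 65, p_9 = 385, q_9 = 440, s_9 = 425, t_9 = 475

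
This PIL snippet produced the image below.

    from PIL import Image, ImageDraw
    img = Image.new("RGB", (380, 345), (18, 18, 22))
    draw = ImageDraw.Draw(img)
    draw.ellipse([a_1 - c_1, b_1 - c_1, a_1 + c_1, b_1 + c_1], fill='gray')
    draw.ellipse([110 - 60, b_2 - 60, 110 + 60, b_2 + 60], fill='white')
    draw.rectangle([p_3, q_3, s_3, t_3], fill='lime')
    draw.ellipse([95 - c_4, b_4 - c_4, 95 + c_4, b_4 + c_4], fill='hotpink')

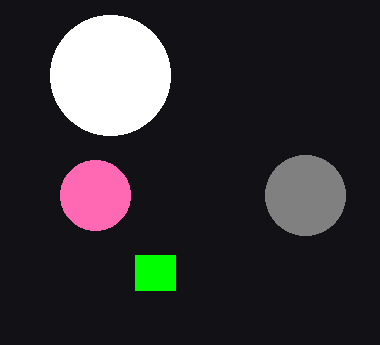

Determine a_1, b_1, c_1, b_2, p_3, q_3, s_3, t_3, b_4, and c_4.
a_1 = 305, b_1 = 195, c_1 = 40, b_2 = 75, p_3 = 135, q_3 = 255, s_3 = 175, t_3 = 290, b_4 = 195, c_4 = 35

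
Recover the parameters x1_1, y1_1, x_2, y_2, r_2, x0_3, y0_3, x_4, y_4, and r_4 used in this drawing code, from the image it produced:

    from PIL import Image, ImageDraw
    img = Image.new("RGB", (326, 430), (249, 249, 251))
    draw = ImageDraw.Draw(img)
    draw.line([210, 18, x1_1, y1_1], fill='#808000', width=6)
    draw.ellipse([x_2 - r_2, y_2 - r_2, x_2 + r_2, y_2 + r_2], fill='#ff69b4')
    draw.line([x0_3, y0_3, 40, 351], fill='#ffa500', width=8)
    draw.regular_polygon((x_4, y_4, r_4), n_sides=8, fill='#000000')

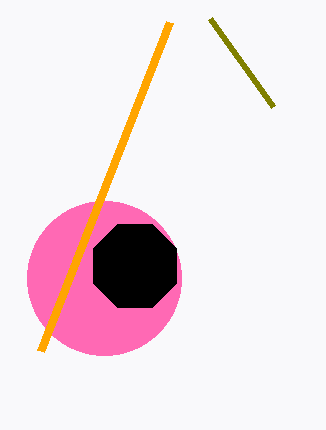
x1_1 = 273
y1_1 = 106
x_2 = 104
y_2 = 278
r_2 = 77
x0_3 = 169
y0_3 = 22
x_4 = 135
y_4 = 266
r_4 = 45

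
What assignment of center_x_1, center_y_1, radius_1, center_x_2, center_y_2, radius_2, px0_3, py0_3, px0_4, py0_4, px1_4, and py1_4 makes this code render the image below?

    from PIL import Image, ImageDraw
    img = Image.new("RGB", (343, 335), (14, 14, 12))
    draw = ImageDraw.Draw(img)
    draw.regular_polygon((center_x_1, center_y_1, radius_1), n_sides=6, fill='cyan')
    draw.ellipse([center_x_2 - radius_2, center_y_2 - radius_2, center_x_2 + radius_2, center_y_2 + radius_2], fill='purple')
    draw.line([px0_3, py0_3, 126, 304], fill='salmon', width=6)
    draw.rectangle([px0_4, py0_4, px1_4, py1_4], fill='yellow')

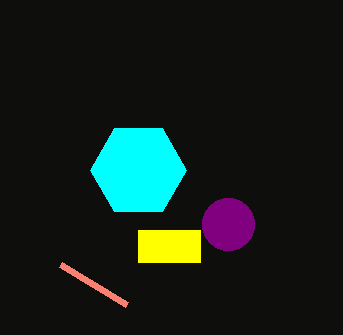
center_x_1 = 138
center_y_1 = 170
radius_1 = 48
center_x_2 = 228
center_y_2 = 224
radius_2 = 26
px0_3 = 60
py0_3 = 264
px0_4 = 138
py0_4 = 230
px1_4 = 200
py1_4 = 262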